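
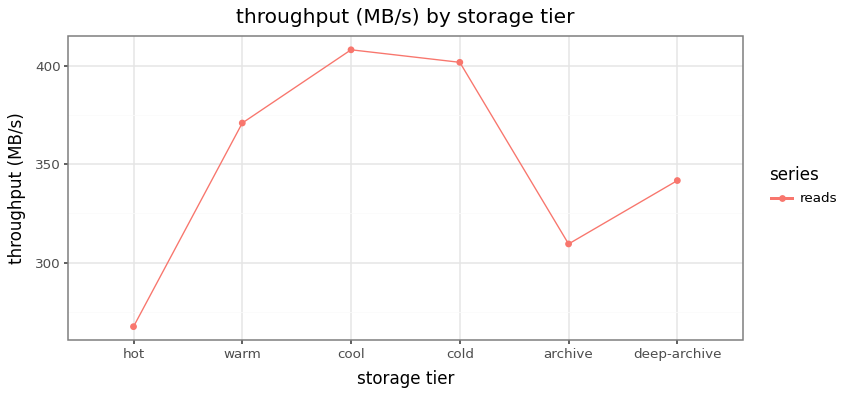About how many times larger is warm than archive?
≈ 1.27×

warm ≈ 380, archive ≈ 300; 380/300 ≈ 1.27.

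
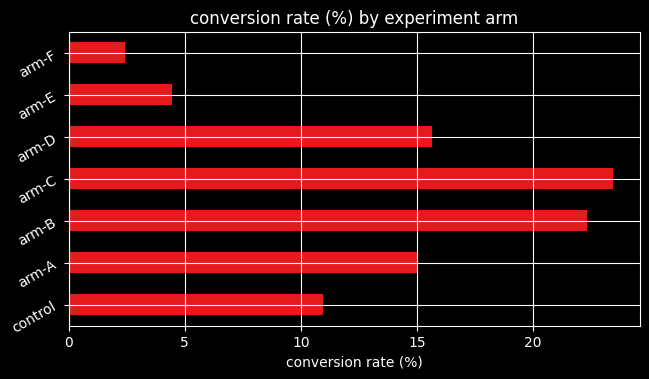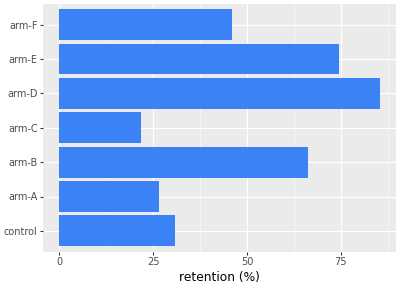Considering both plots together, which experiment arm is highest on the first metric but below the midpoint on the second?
arm-C

Chart 2 median retention (%) ≈ 50; below-median experiment arms: control, arm-A, arm-C. Among those, arm-C has the highest conversion rate (%) (≈ 25).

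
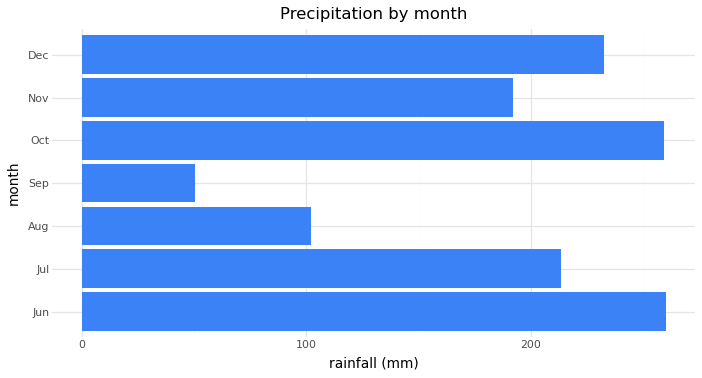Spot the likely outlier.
Sep ≈ 50; the rest sit between ≈ 100 and ≈ 250.

Sep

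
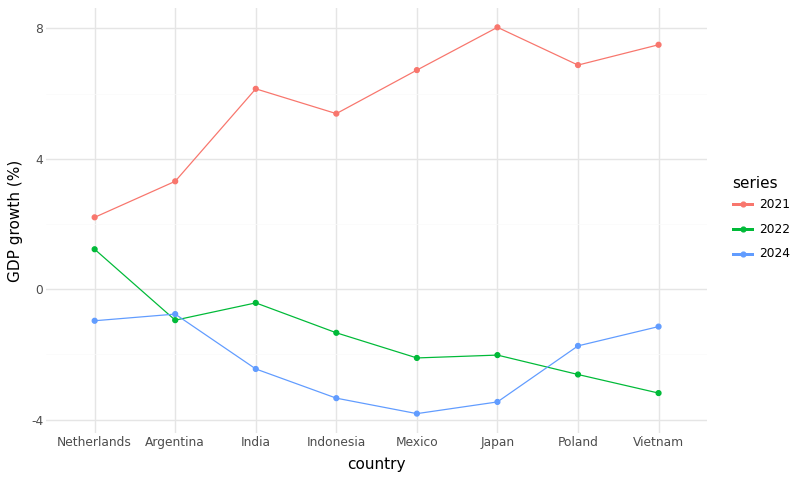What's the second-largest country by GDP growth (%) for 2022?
Top 3 for 2022: Netherlands ≈ 1, India ≈ 0, Argentina ≈ -1.

India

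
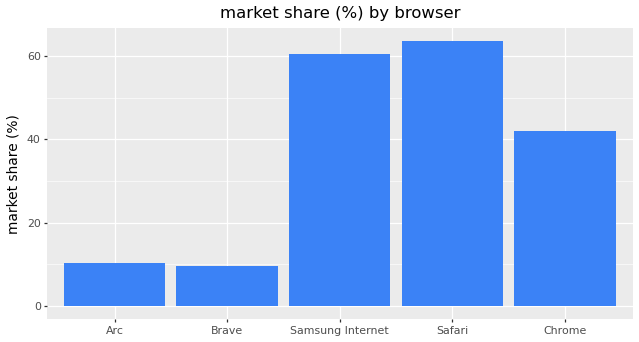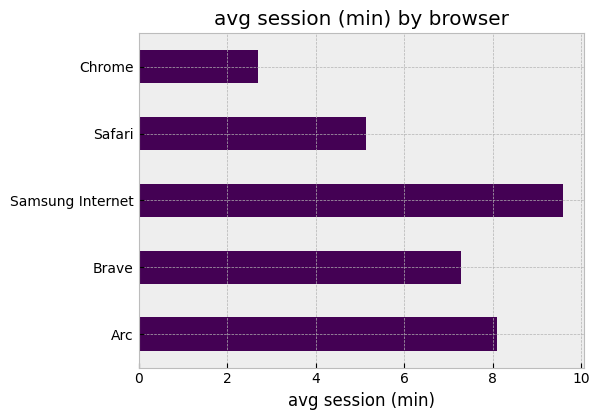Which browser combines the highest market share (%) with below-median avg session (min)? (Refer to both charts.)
Safari

Chart 2 median avg session (min) ≈ 7; below-median browsers: Safari, Chrome. Among those, Safari has the highest market share (%) (≈ 60).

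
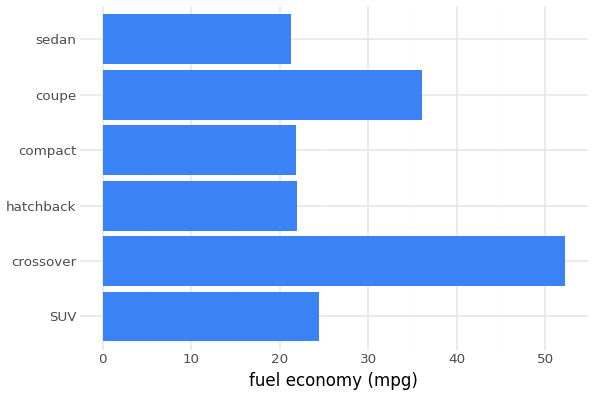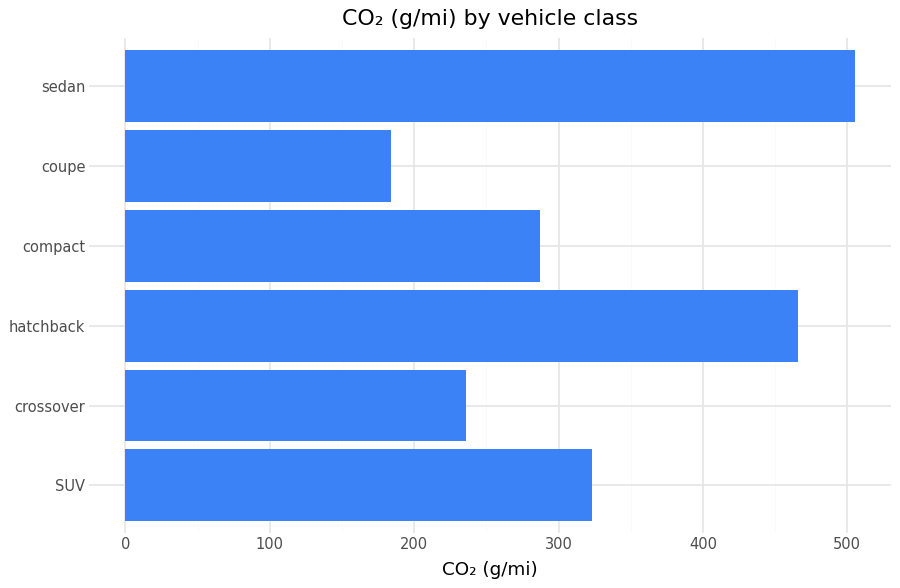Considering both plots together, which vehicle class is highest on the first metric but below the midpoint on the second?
crossover

Chart 2 median CO₂ (g/mi) ≈ 300; below-median vehicle classes: crossover, compact, coupe. Among those, crossover has the highest fuel economy (mpg) (≈ 50).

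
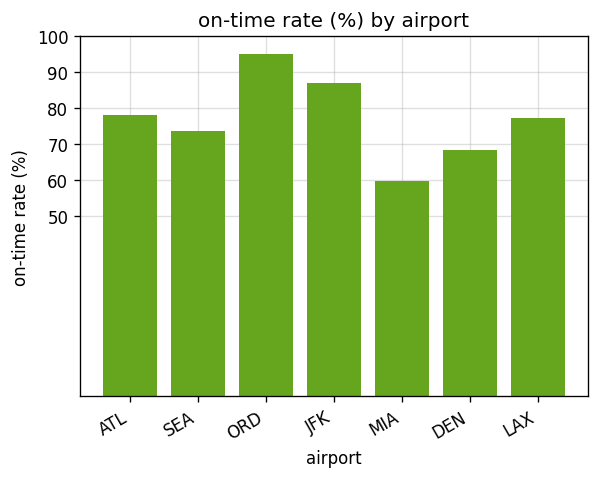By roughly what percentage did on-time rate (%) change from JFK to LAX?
JFK ≈ 90, LAX ≈ 80; (80 − 90) / 90 ≈ -11.1%.

≈ -11.1%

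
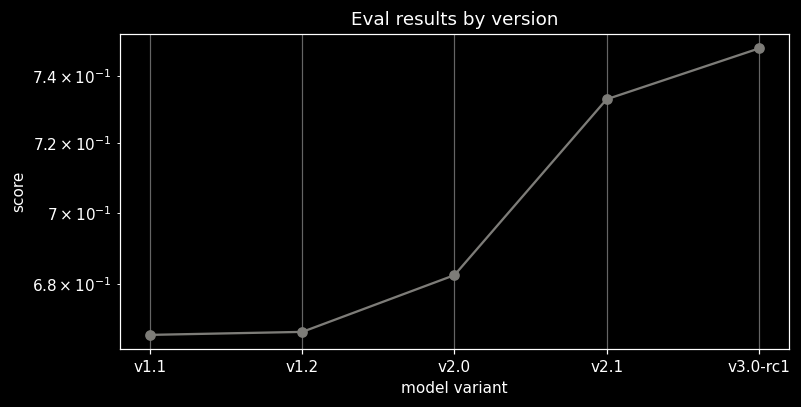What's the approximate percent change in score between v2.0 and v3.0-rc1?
≈ +10.3%

v2.0 ≈ 0.68, v3.0-rc1 ≈ 0.75; (0.75 − 0.68) / 0.68 ≈ +10.3%.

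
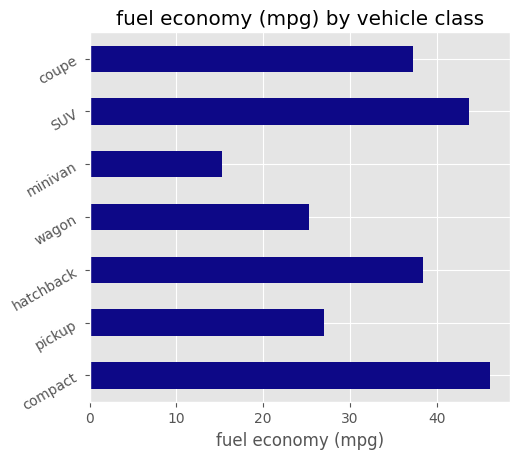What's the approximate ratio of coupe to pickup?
≈ 1.4×

coupe ≈ 35, pickup ≈ 25; 35/25 ≈ 1.4.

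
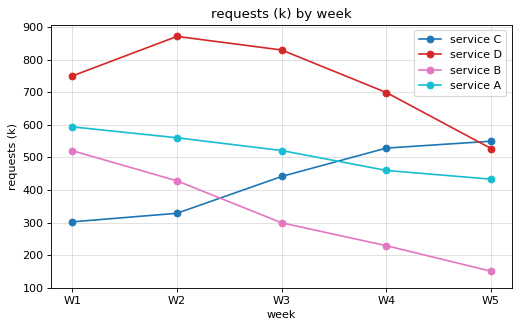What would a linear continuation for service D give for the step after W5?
≈ 350

Last three: 800, 700, 500 → slope ≈ -150/step → next ≈ 350.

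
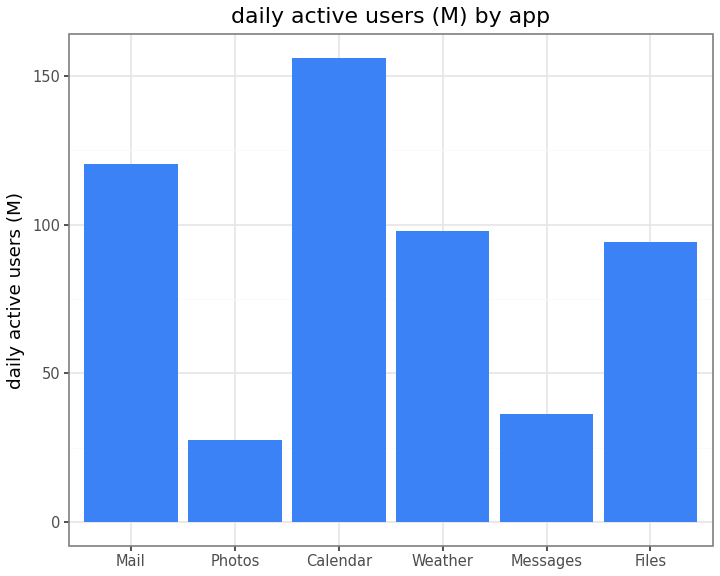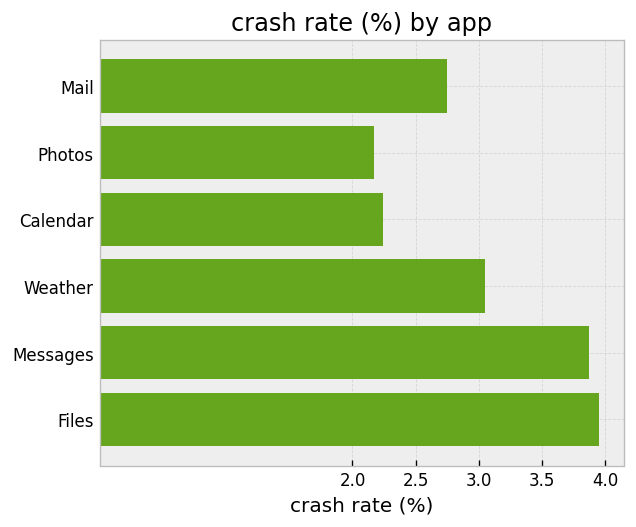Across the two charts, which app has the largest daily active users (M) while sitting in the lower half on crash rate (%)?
Calendar

Chart 2 median crash rate (%) ≈ 3; below-median apps: Mail, Photos, Calendar. Among those, Calendar has the highest daily active users (M) (≈ 160).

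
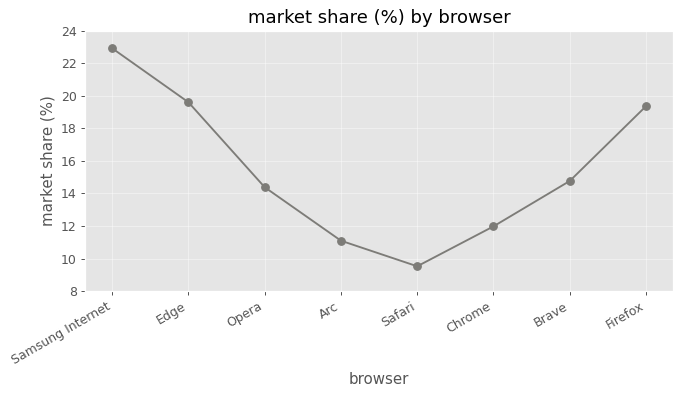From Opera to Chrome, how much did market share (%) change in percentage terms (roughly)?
Opera ≈ 14, Chrome ≈ 12; (12 − 14) / 14 ≈ -14.3%.

≈ -14.3%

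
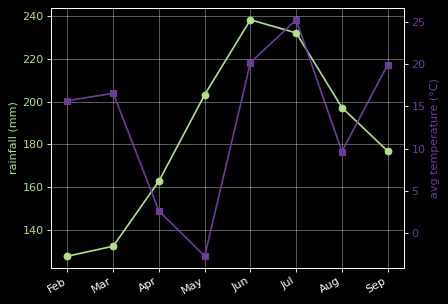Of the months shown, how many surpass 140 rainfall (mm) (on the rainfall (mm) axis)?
Above 140: Apr, May, Jun, Jul, Aug, Sep.

6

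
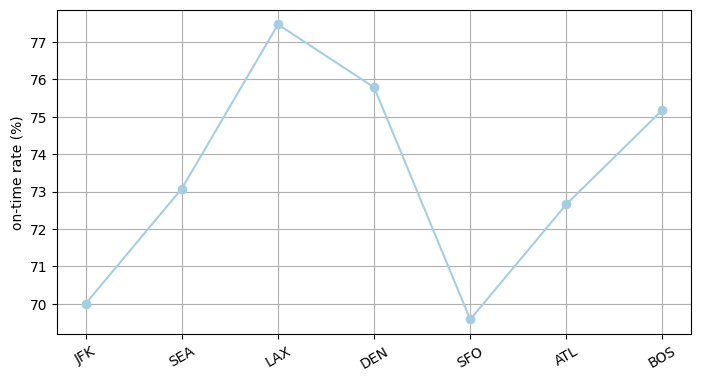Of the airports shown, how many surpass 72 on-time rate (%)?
Above 72: SEA, LAX, DEN, ATL, BOS.

5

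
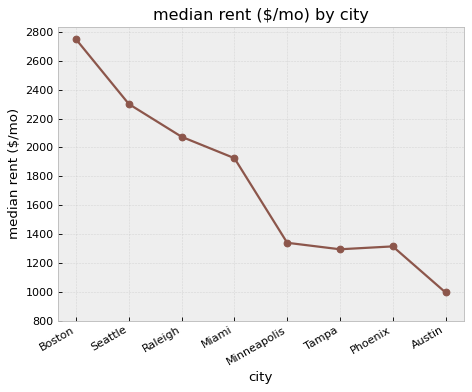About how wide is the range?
Max Boston ≈ 2800, min Austin ≈ 1000; range ≈ 1800.

≈ 1800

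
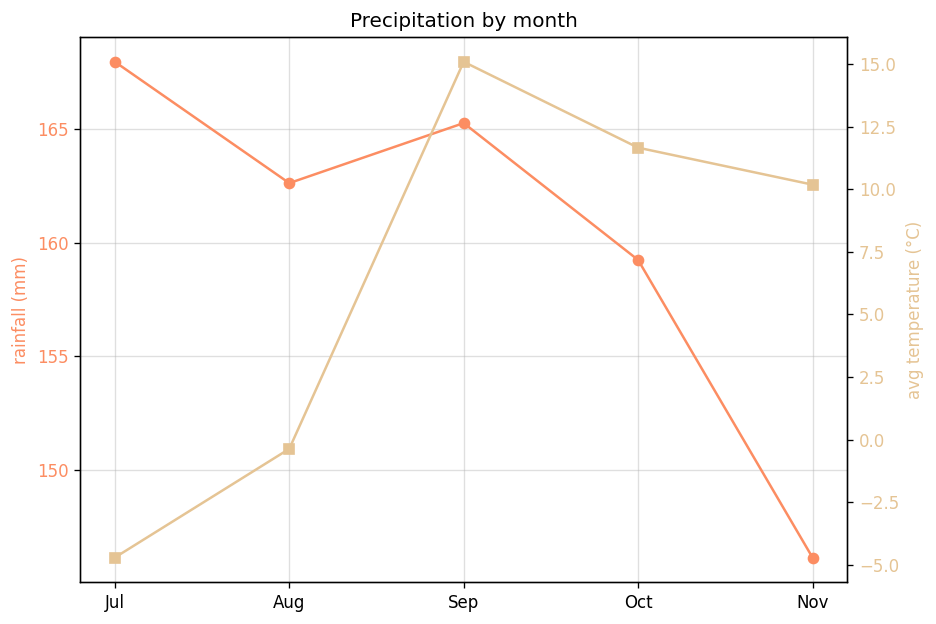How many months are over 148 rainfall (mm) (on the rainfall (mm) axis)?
Above 148: Jul, Aug, Sep, Oct.

4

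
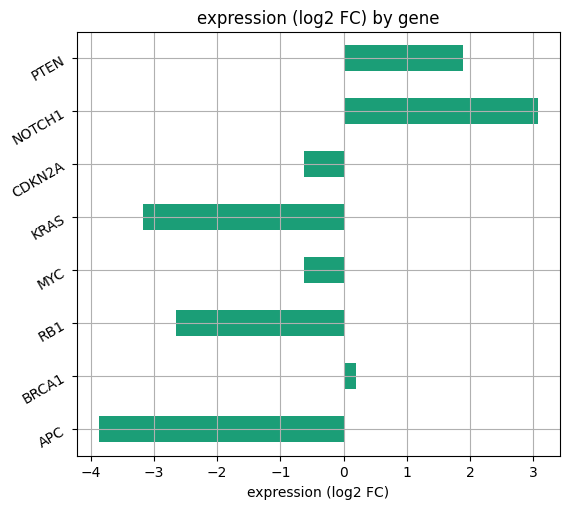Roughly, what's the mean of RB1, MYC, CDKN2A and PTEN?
≈ -1

(-3 + -1 + -1 + 2) / 4 ≈ -1.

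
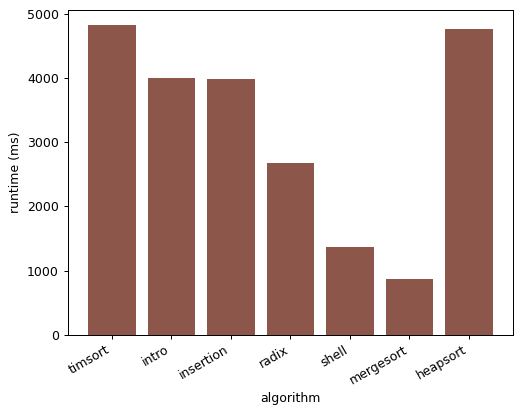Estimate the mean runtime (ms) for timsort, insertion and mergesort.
≈ 3333

(5000 + 4000 + 1000) / 3 ≈ 3333.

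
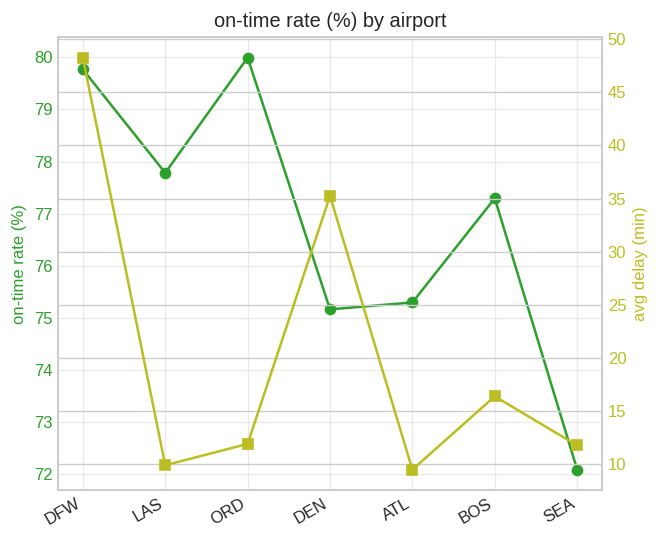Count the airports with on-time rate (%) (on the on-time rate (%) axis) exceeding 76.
Above 76: DFW, LAS, ORD, BOS.

4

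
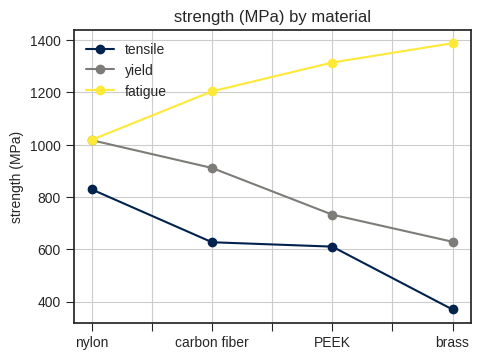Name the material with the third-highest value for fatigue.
carbon fiber

Top 4 for fatigue: brass ≈ 1400, PEEK ≈ 1300, carbon fiber ≈ 1200, nylon ≈ 1000.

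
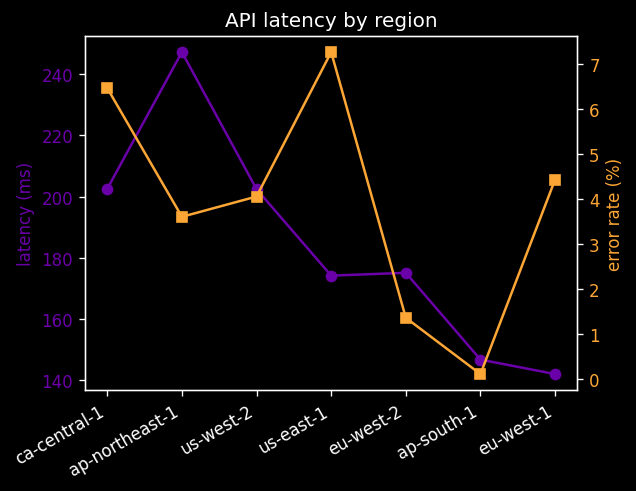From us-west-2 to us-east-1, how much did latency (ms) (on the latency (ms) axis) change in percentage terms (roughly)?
us-west-2 ≈ 200, us-east-1 ≈ 170; (170 − 200) / 200 ≈ -15%.

≈ -15%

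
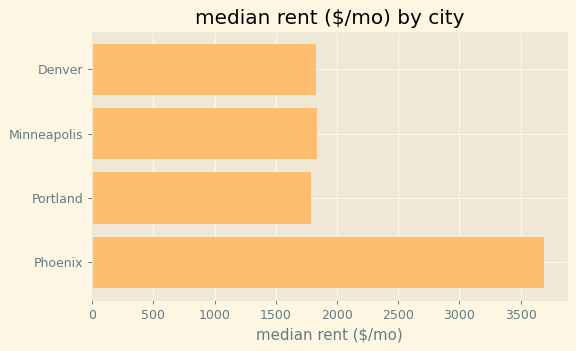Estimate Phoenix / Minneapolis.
≈ 1.75×

Phoenix ≈ 3500, Minneapolis ≈ 2000; 3500/2000 ≈ 1.75.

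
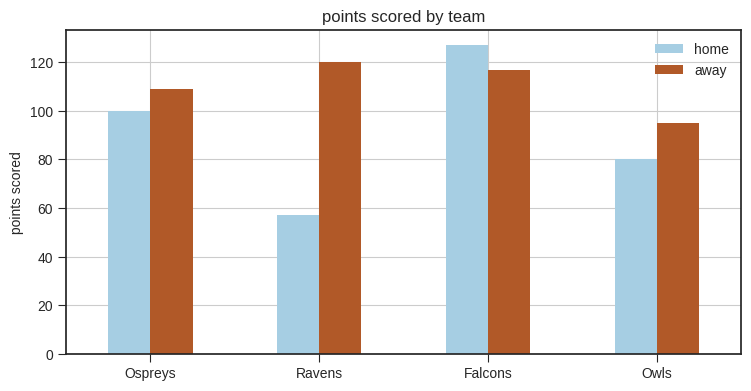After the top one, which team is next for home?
Top 3 for home: Falcons ≈ 120, Ospreys ≈ 100, Owls ≈ 80.

Ospreys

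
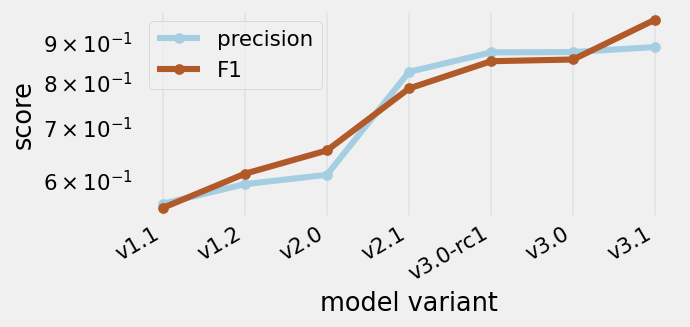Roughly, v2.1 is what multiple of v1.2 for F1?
≈ 1.33×

v2.1 ≈ 0.80, v1.2 ≈ 0.60; 0.80/0.60 ≈ 1.33.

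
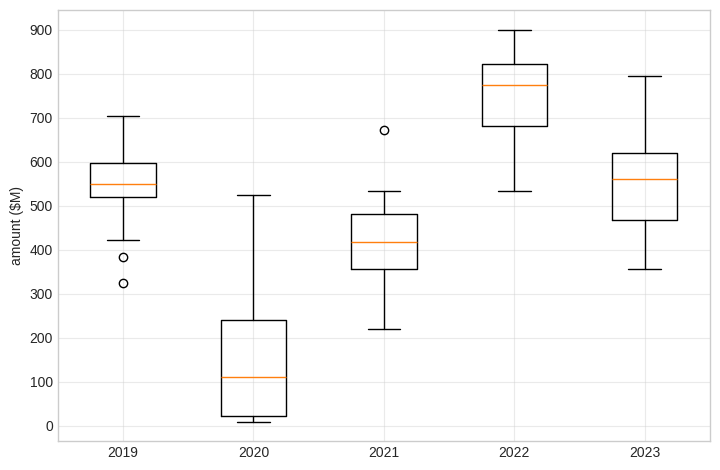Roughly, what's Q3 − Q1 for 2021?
≈ 100

Q3 ≈ 500, Q1 ≈ 400; IQR ≈ 100.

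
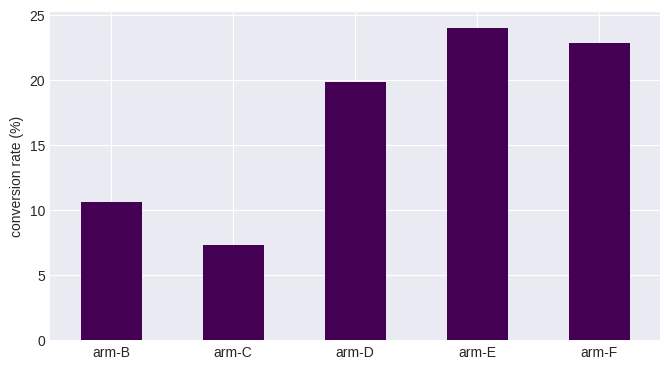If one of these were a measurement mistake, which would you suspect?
arm-C ≈ 8; the rest sit between ≈ 10 and ≈ 24.

arm-C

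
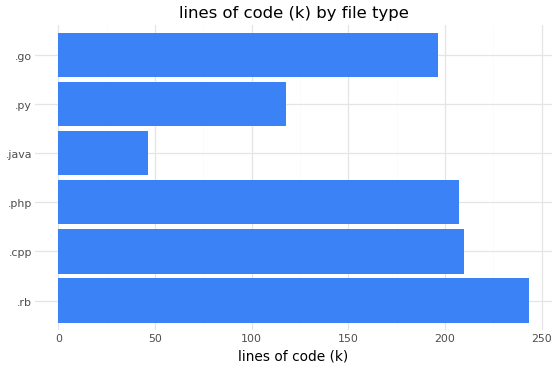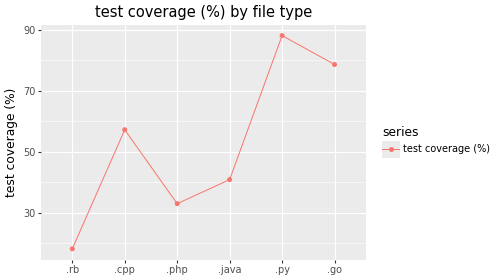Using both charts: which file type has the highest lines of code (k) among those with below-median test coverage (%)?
.rb

Chart 2 median test coverage (%) ≈ 50; below-median file types: .rb, .php, .java. Among those, .rb has the highest lines of code (k) (≈ 250).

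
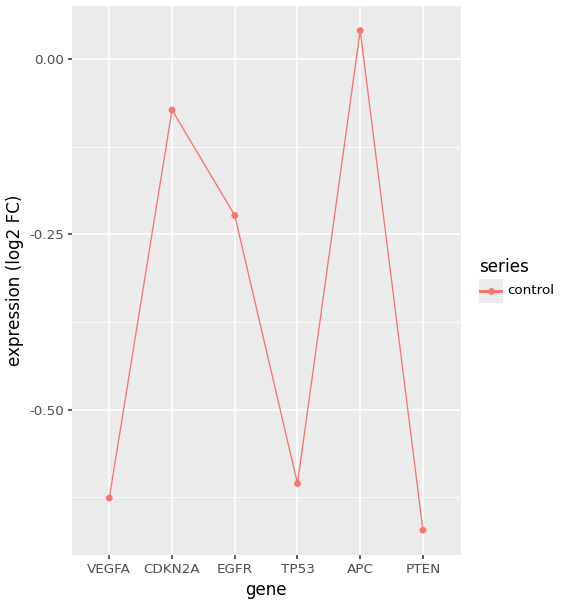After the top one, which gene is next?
CDKN2A

Top 3: APC ≈ 0.0, CDKN2A ≈ -0.1, EGFR ≈ -0.2.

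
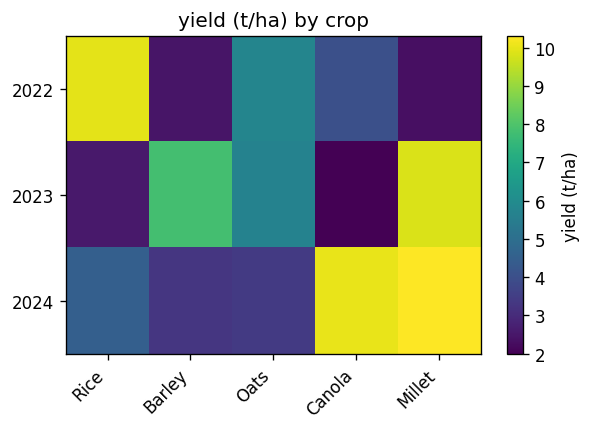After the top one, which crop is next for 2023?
Top 3 for 2023: Millet ≈ 10, Barley ≈ 8, Oats ≈ 6.

Barley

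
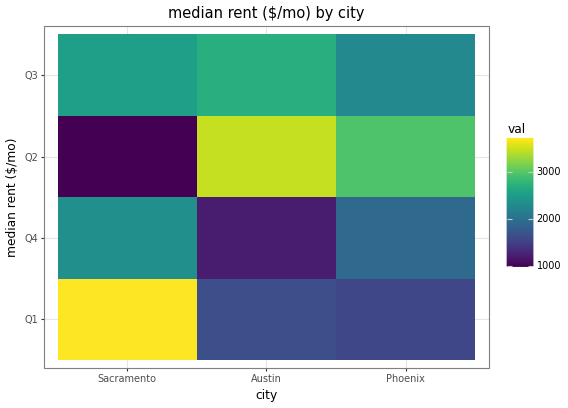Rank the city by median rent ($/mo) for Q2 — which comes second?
Top 3 for Q2: Austin ≈ 3500, Phoenix ≈ 3000, Sacramento ≈ 1000.

Phoenix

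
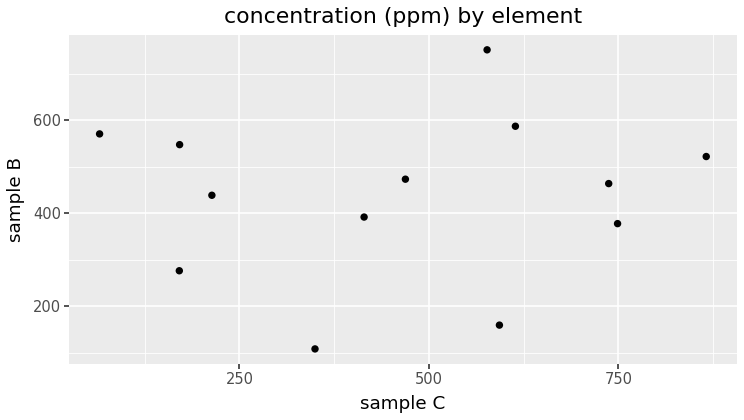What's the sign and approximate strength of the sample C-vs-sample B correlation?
Points are roughly uncorrelated; weak (|r| ≈ 0.1).

no clear correlation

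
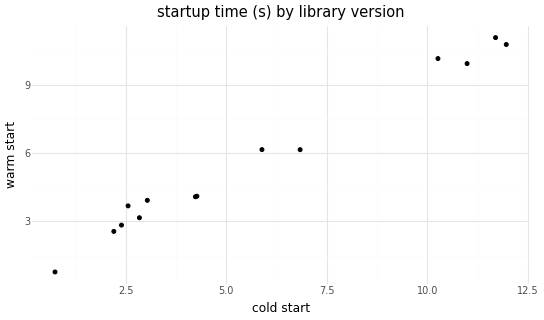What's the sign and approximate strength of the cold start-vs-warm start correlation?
positive, strong

Points are positively correlated; strong (|r| ≈ 1.0).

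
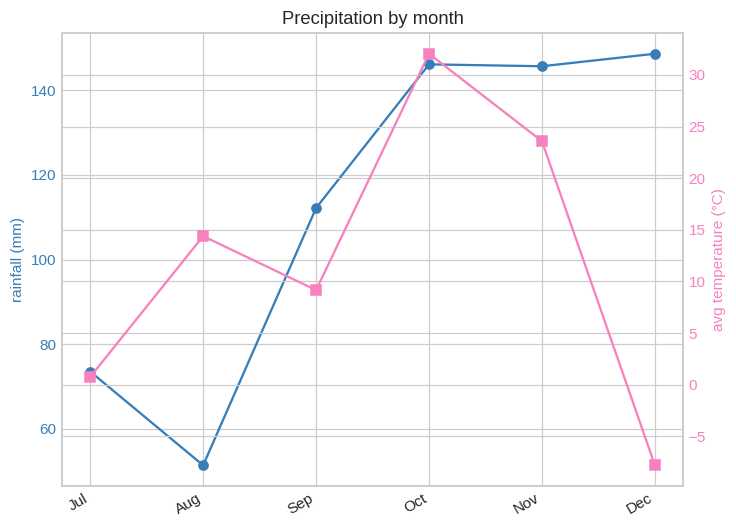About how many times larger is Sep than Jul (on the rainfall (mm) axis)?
Sep ≈ 110, Jul ≈ 70; 110/70 ≈ 1.57.

≈ 1.57×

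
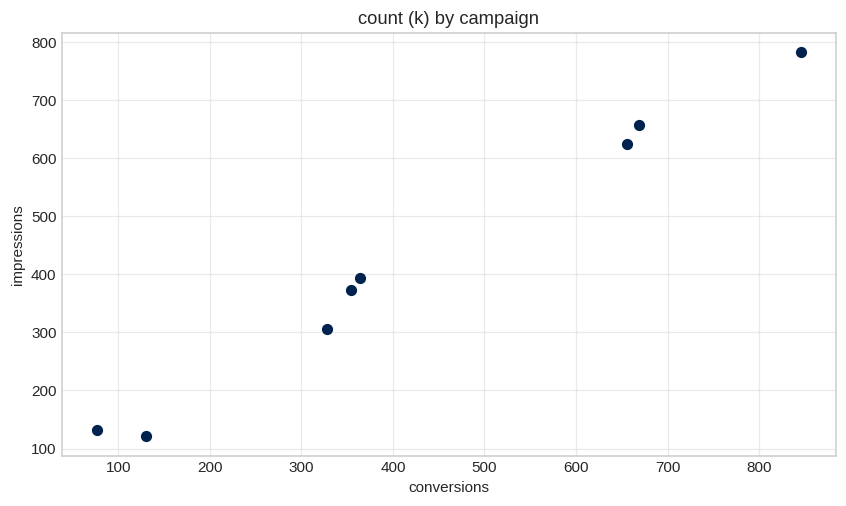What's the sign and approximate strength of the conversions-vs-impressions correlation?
positive, strong

Points are positively correlated; strong (|r| ≈ 1.0).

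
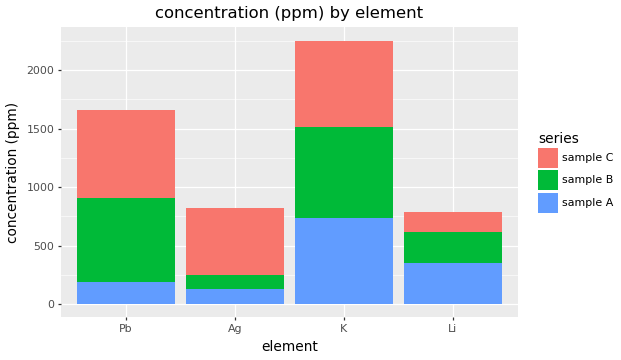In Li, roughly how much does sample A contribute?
sample A top ≈ 400, bottom ≈ 0; segment ≈ 400.

≈ 400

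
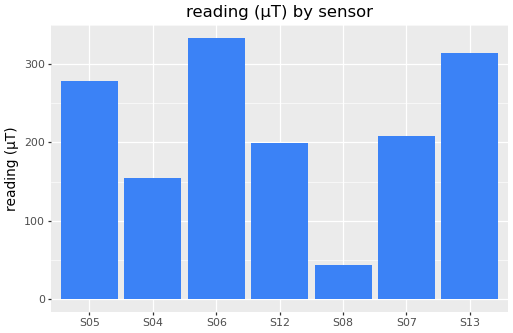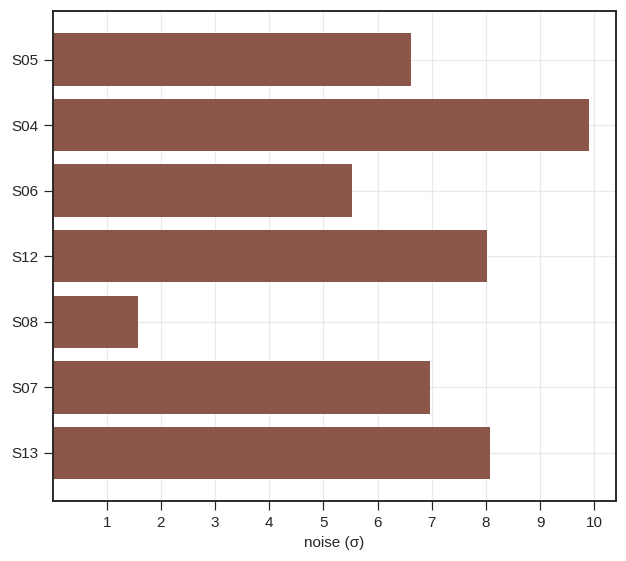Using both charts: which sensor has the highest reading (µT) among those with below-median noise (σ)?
S06

Chart 2 median noise (σ) ≈ 7; below-median sensors: S05, S06, S08. Among those, S06 has the highest reading (µT) (≈ 350).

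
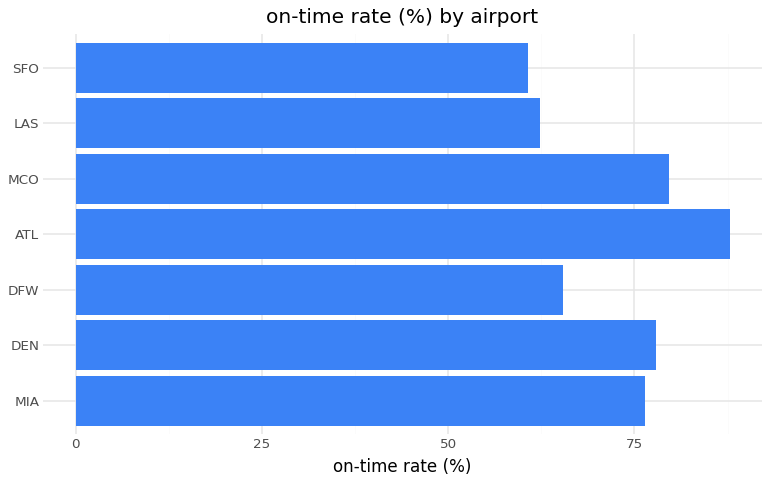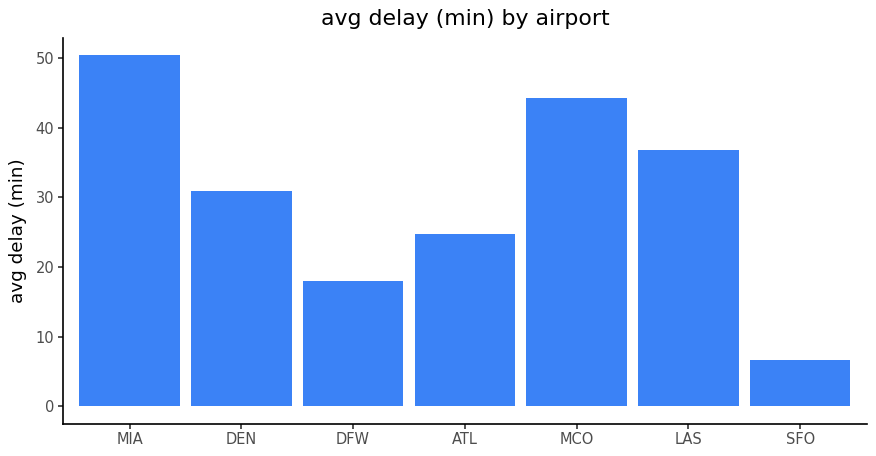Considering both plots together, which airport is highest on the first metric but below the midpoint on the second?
Chart 2 median avg delay (min) ≈ 30; below-median airports: DFW, ATL, SFO. Among those, ATL has the highest on-time rate (%) (≈ 90).

ATL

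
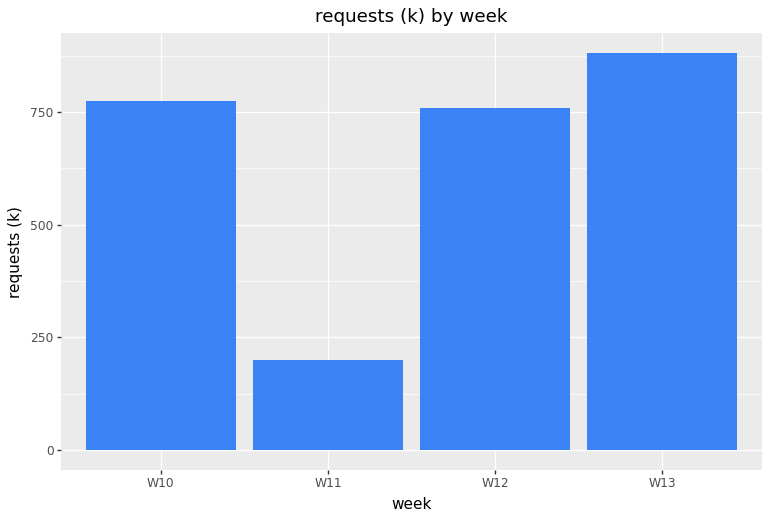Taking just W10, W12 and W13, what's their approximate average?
(800 + 800 + 900) / 3 ≈ 833.

≈ 833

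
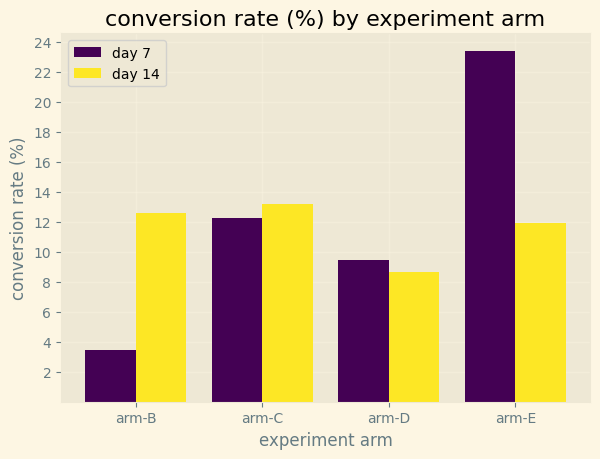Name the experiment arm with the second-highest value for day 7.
arm-C

Top 3 for day 7: arm-E ≈ 24, arm-C ≈ 12, arm-D ≈ 10.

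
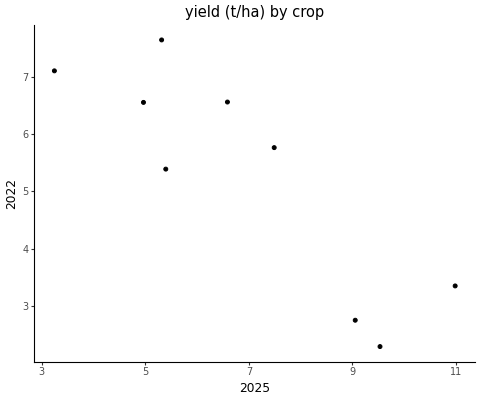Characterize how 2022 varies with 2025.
negative, strong

Points are negatively correlated; strong (|r| ≈ 0.9).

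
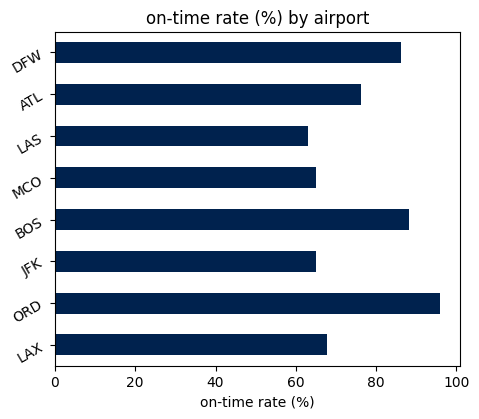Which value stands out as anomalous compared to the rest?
ORD

ORD ≈ 100; the rest sit between ≈ 60 and ≈ 90.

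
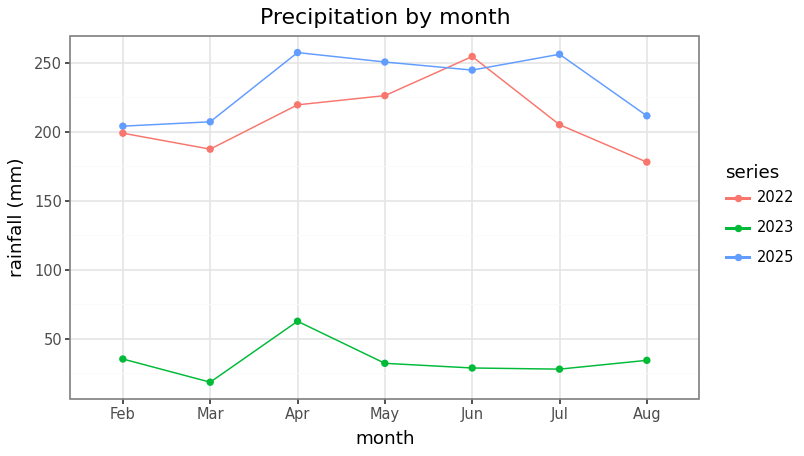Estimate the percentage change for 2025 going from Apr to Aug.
≈ -15.4%

Apr ≈ 260, Aug ≈ 220; (220 − 260) / 260 ≈ -15.4%.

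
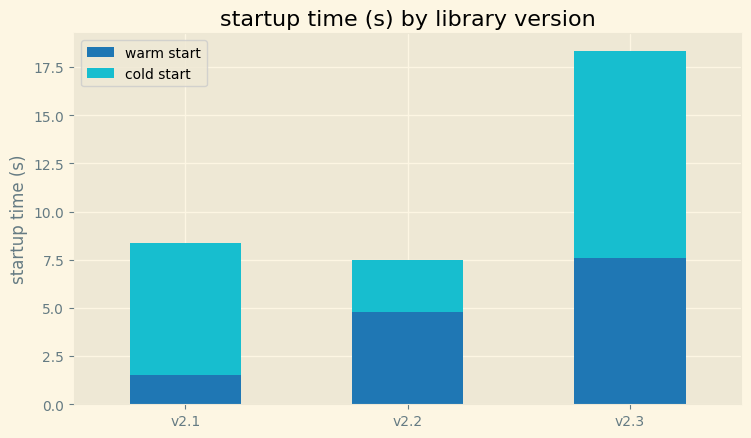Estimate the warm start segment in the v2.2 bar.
≈ 4

warm start top ≈ 4, bottom ≈ 0; segment ≈ 4.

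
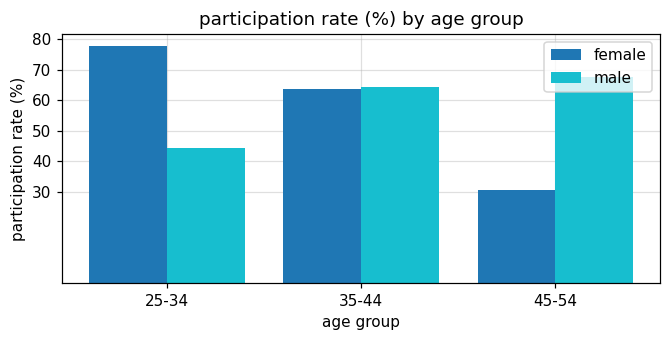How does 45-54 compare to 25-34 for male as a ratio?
≈ 1.75×

45-54 ≈ 70, 25-34 ≈ 40; 70/40 ≈ 1.75.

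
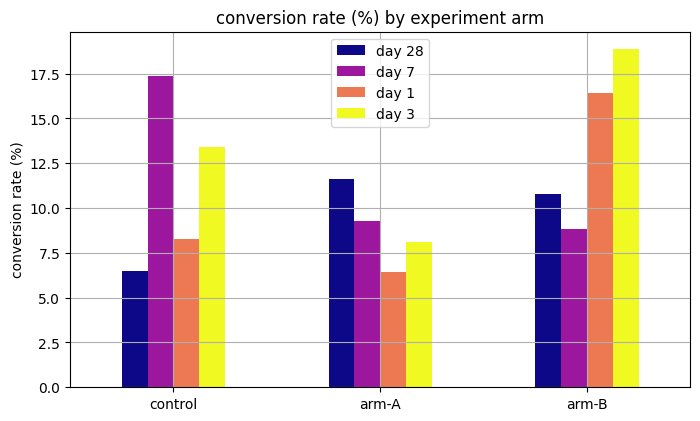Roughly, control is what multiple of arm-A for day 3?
control ≈ 14, arm-A ≈ 8; 14/8 ≈ 1.75.

≈ 1.75×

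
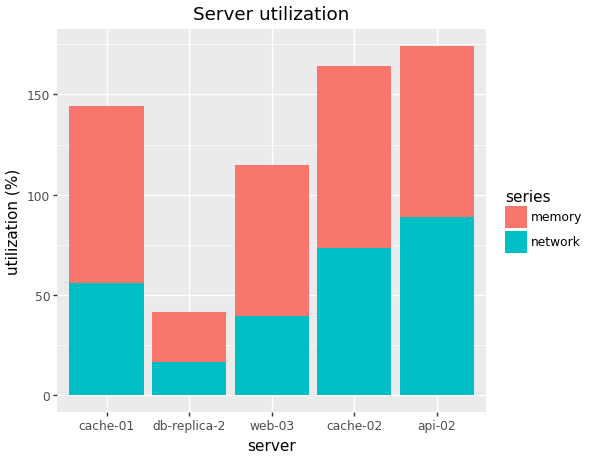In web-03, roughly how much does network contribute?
≈ 40

network top ≈ 40, bottom ≈ 0; segment ≈ 40.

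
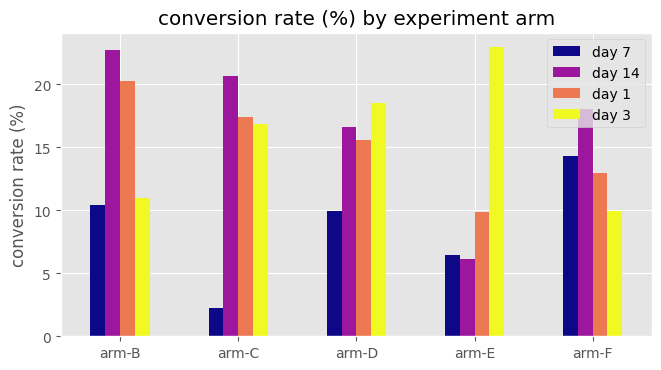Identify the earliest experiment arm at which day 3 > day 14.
arm-D

arm-C: day 3 ≈ 16 vs day 14 ≈ 20 (not yet); arm-D: day 3 ≈ 18 vs day 14 ≈ 16 (first crossover).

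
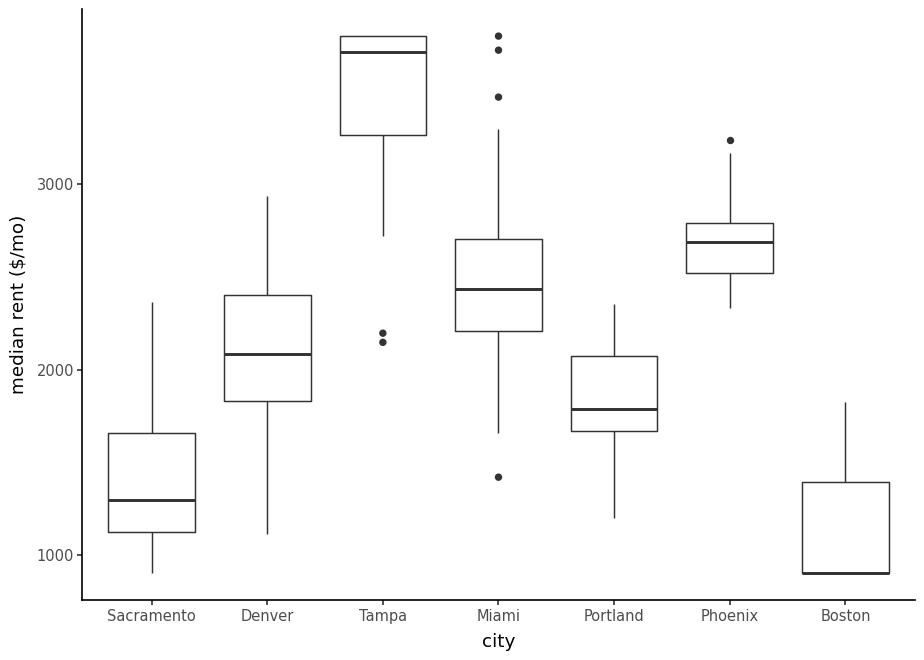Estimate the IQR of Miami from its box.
Q3 ≈ 2500, Q1 ≈ 2000; IQR ≈ 500.

≈ 500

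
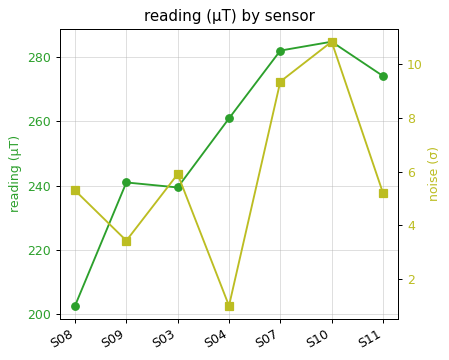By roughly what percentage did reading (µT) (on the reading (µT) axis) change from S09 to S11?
≈ +12.5%

S09 ≈ 240, S11 ≈ 270; (270 − 240) / 240 ≈ +12.5%.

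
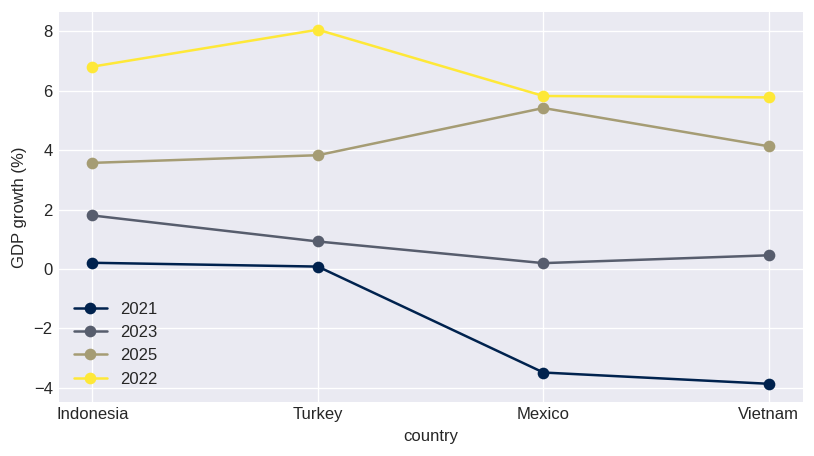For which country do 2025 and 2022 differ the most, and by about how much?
Turkey, ≈ 4 %

Turkey: 2025 ≈ 4, 2022 ≈ 8 → gap ≈ 4. Next-largest (Indonesia) is only ≈ 3.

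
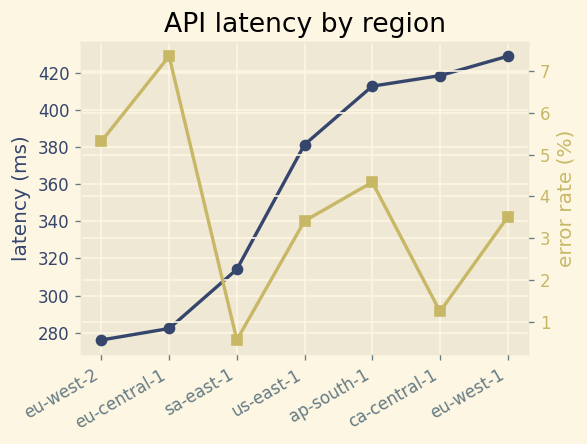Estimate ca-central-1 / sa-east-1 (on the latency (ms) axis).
≈ 1.31×

ca-central-1 ≈ 420, sa-east-1 ≈ 320; 420/320 ≈ 1.31.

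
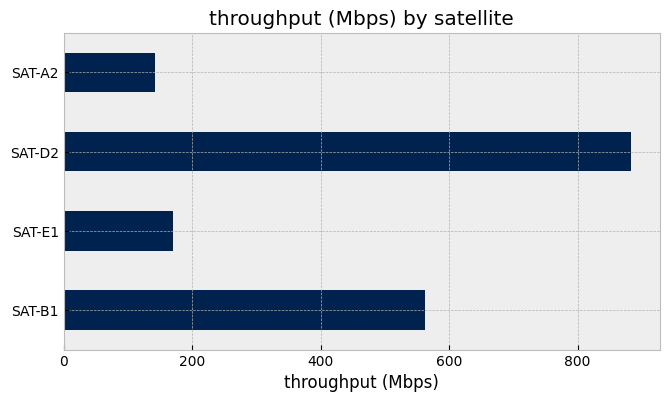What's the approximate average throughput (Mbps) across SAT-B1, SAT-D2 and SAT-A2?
≈ 533

(600 + 900 + 100) / 3 ≈ 533.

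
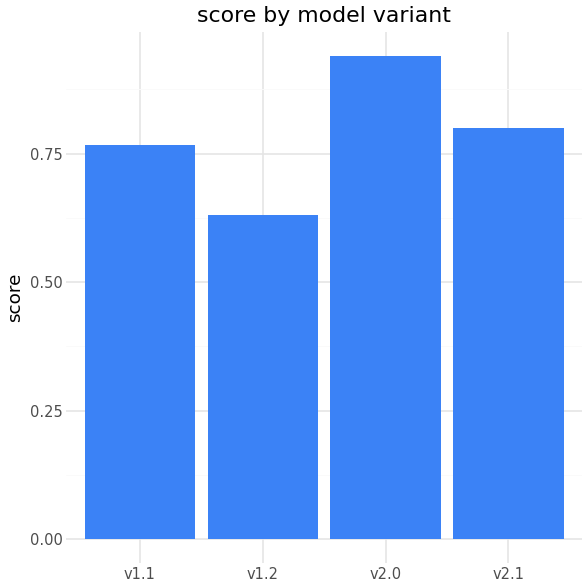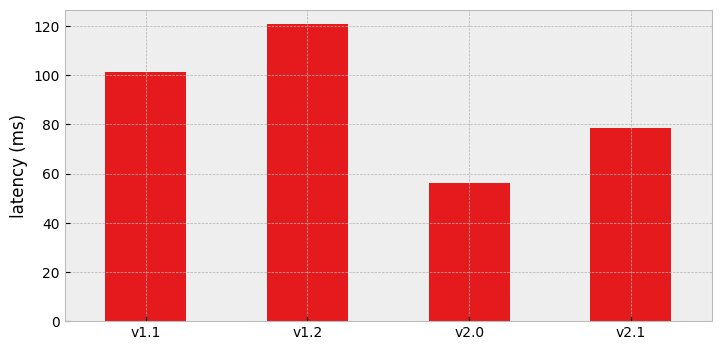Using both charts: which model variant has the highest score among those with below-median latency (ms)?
v2.0

Chart 2 median latency (ms) ≈ 80; below-median model variants: v2.0, v2.1. Among those, v2.0 has the highest score (≈ 0.9).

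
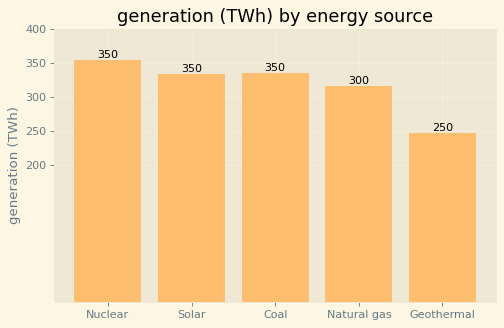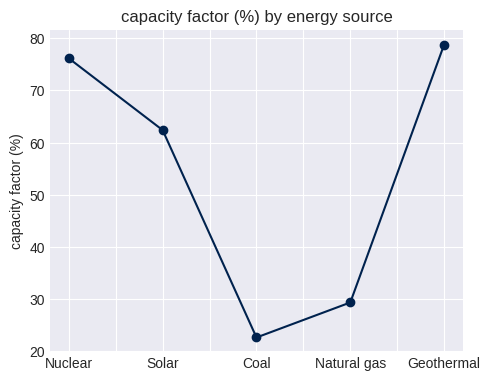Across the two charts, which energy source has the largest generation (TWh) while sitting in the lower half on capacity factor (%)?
Chart 2 median capacity factor (%) ≈ 60; below-median energy sources: Coal, Natural gas. Among those, Coal has the highest generation (TWh) (≈ 350).

Coal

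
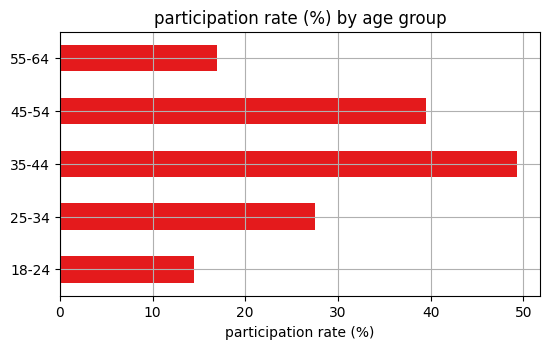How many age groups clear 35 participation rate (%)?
Above 35: 35-44, 45-54.

2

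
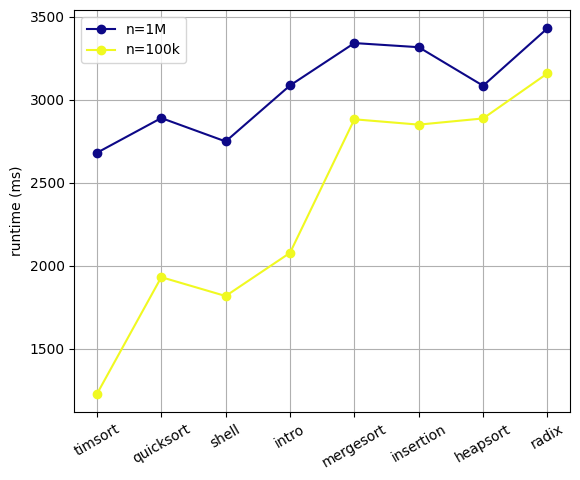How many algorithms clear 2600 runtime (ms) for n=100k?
Above 2600: mergesort, insertion, heapsort, radix.

4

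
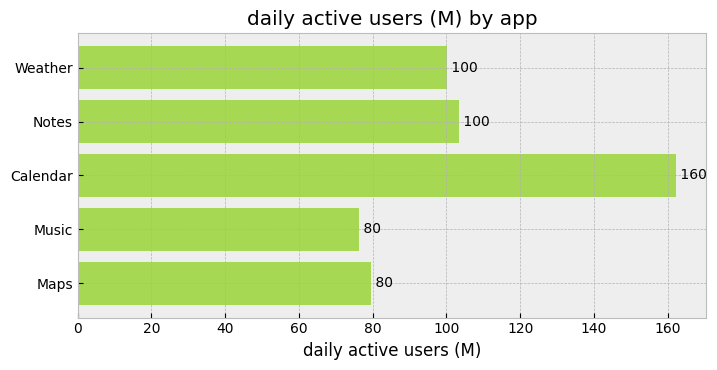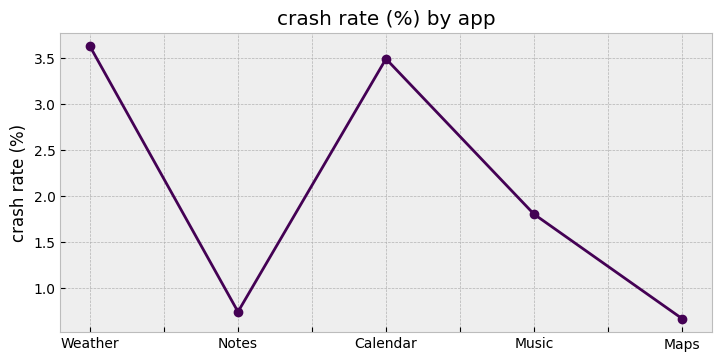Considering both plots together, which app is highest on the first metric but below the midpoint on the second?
Notes

Chart 2 median crash rate (%) ≈ 2; below-median apps: Notes, Maps. Among those, Notes has the highest daily active users (M) (≈ 100).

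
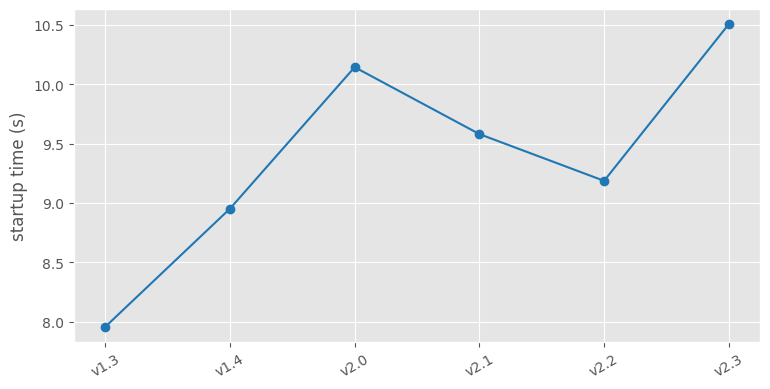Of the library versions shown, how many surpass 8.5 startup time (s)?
Above 8.5: v1.4, v2.0, v2.1, v2.2, v2.3.

5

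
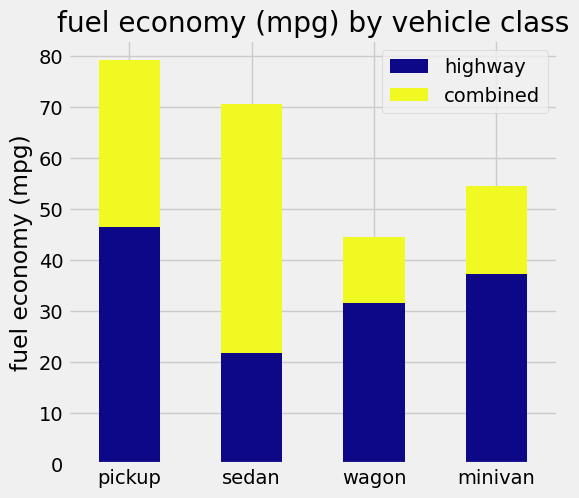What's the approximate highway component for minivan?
highway top ≈ 40, bottom ≈ 0; segment ≈ 40.

≈ 40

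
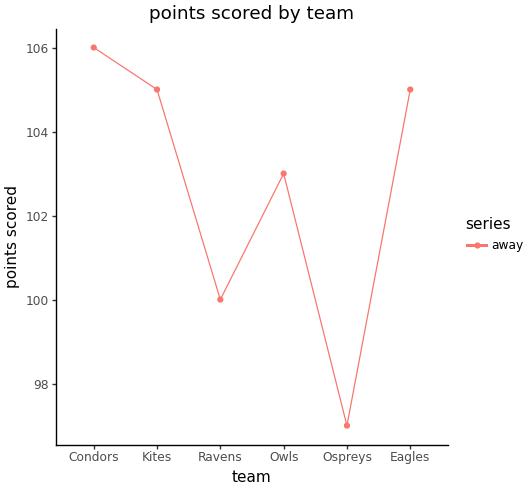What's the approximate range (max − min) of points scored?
Max Condors ≈ 106, min Ospreys ≈ 97; range ≈ 9.

≈ 9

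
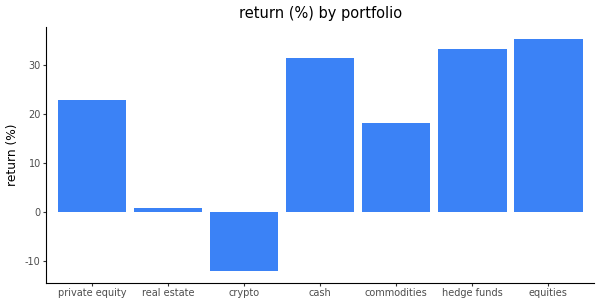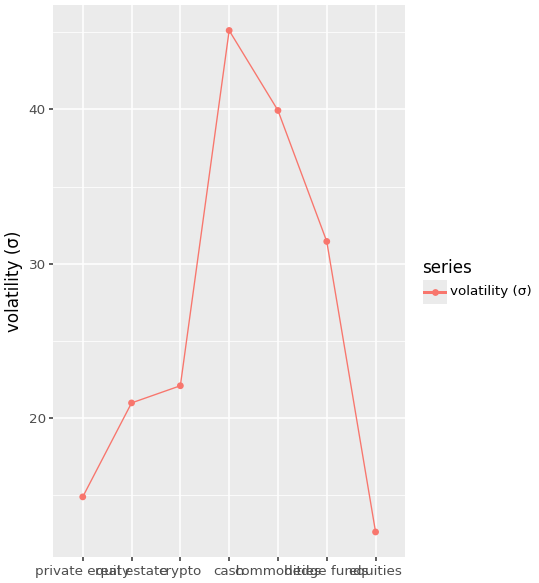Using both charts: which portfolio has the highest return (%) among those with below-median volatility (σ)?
equities

Chart 2 median volatility (σ) ≈ 20; below-median portfolios: private equity, real estate, equities. Among those, equities has the highest return (%) (≈ 35).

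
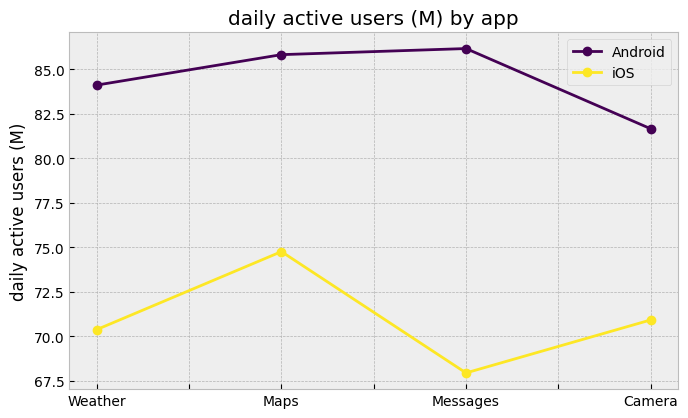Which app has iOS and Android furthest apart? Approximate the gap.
Messages: iOS ≈ 68, Android ≈ 86 → gap ≈ 18. Next-largest (Weather) is only ≈ 14.

Messages, ≈ 18 M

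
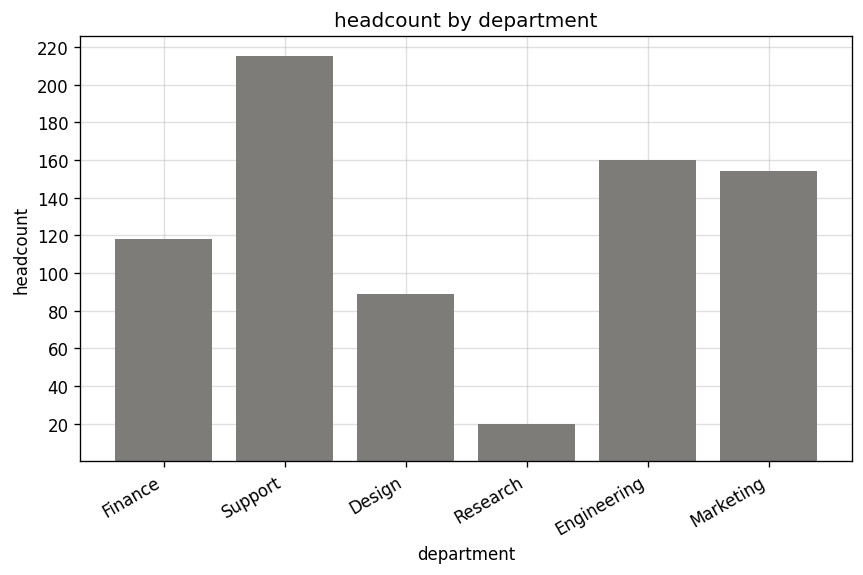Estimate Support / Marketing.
Support ≈ 220, Marketing ≈ 160; 220/160 ≈ 1.38.

≈ 1.38×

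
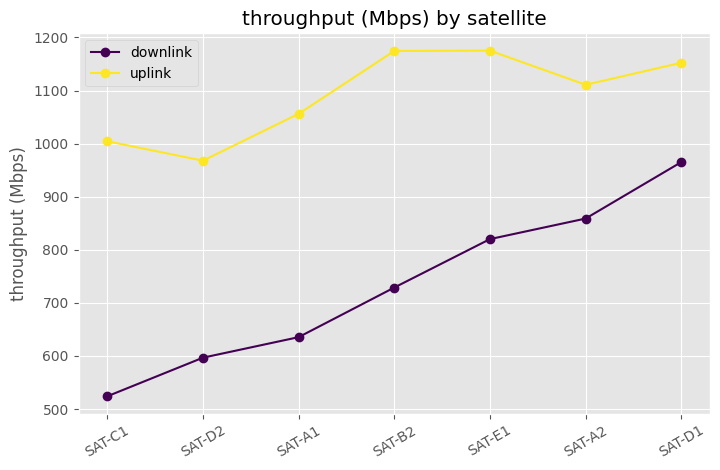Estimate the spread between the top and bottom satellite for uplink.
Max SAT-E1 ≈ 1200, min SAT-D2 ≈ 1000; range ≈ 200.

≈ 200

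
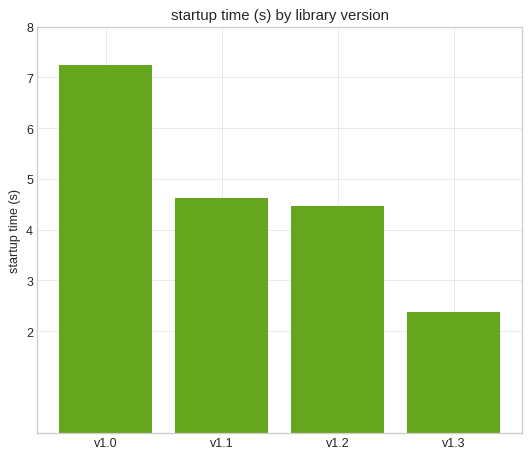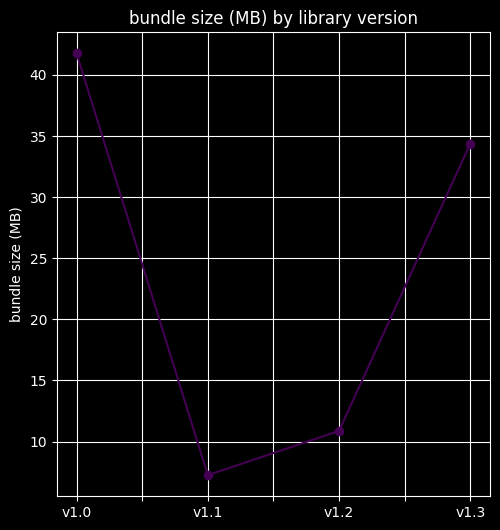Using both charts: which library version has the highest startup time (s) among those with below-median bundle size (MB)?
v1.1

Chart 2 median bundle size (MB) ≈ 25; below-median library versions: v1.1, v1.2. Among those, v1.1 has the highest startup time (s) (≈ 5).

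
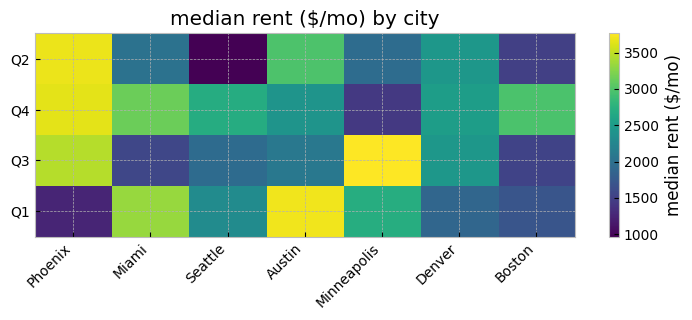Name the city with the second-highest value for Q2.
Top 3 for Q2: Phoenix ≈ 3500, Austin ≈ 3000, Denver ≈ 2500.

Austin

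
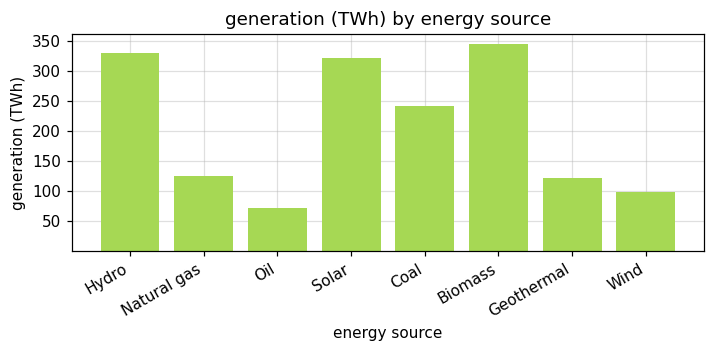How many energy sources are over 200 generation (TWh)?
4

Above 200: Hydro, Solar, Coal, Biomass.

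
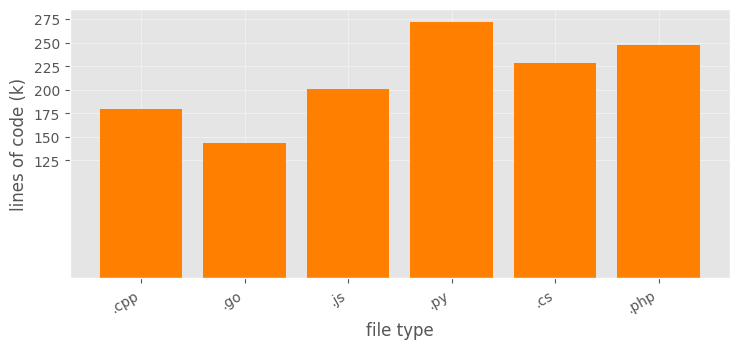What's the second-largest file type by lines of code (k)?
.php

Top 3: .py ≈ 275, .php ≈ 250, .cs ≈ 225.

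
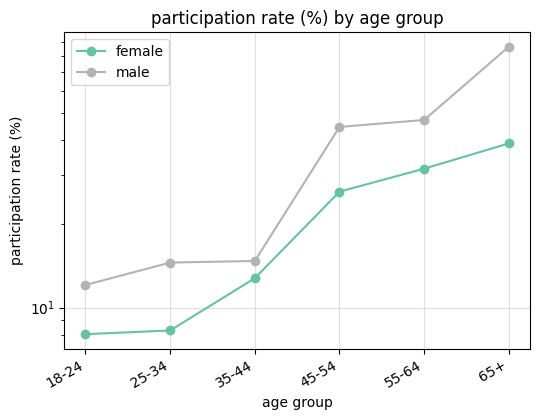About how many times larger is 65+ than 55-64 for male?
≈ 1.8×

65+ ≈ 90, 55-64 ≈ 50; 90/50 ≈ 1.8.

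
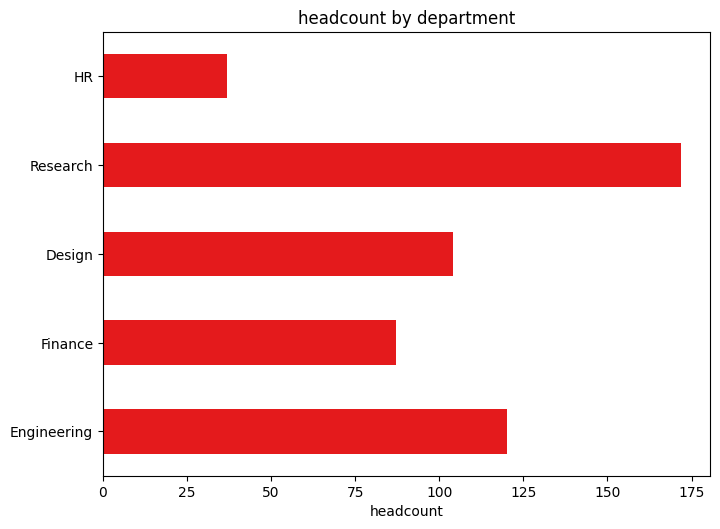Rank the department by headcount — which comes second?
Top 3: Research ≈ 180, Engineering ≈ 120, Design ≈ 100.

Engineering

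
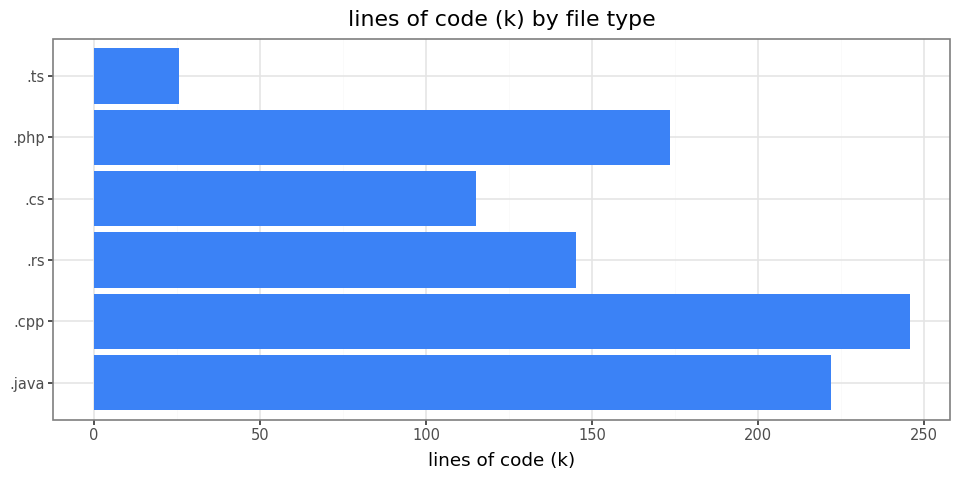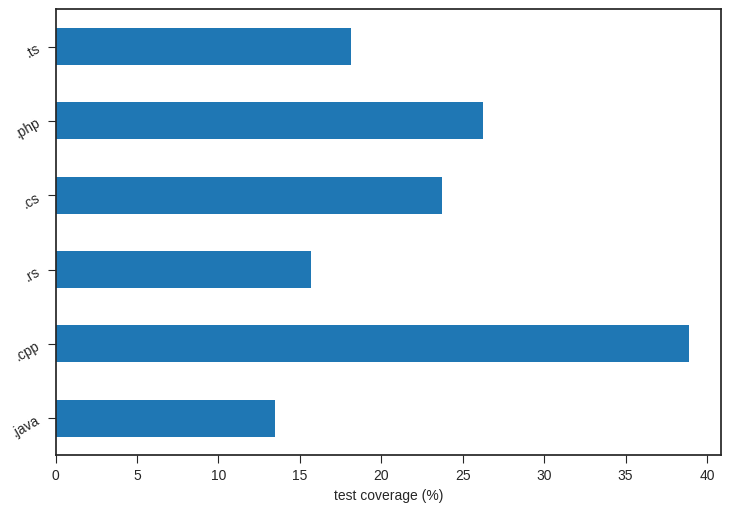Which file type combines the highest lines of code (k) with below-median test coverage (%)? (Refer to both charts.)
Chart 2 median test coverage (%) ≈ 20; below-median file types: .java, .rs, .ts. Among those, .java has the highest lines of code (k) (≈ 225).

.java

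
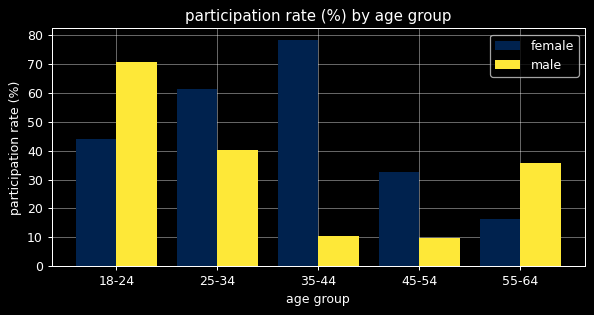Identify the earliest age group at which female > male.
18-24: female ≈ 40 vs male ≈ 70 (not yet); 25-34: female ≈ 60 vs male ≈ 40 (first crossover).

25-34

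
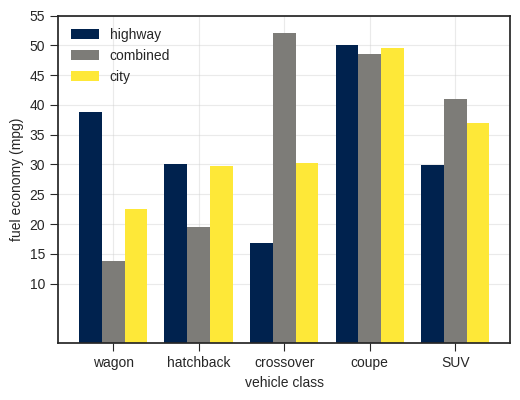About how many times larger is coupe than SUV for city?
coupe ≈ 50, SUV ≈ 35; 50/35 ≈ 1.43.

≈ 1.43×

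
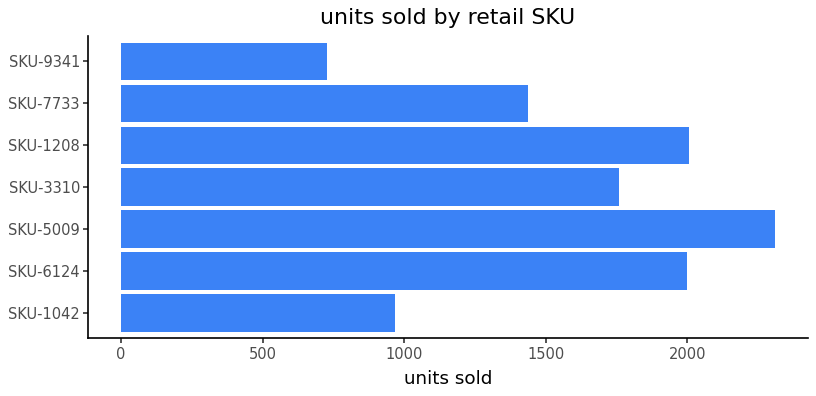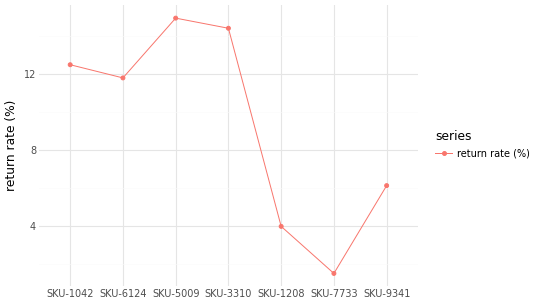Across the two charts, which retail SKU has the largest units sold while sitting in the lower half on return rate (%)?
SKU-1208

Chart 2 median return rate (%) ≈ 12; below-median retail SKUs: SKU-1208, SKU-7733, SKU-9341. Among those, SKU-1208 has the highest units sold (≈ 2000).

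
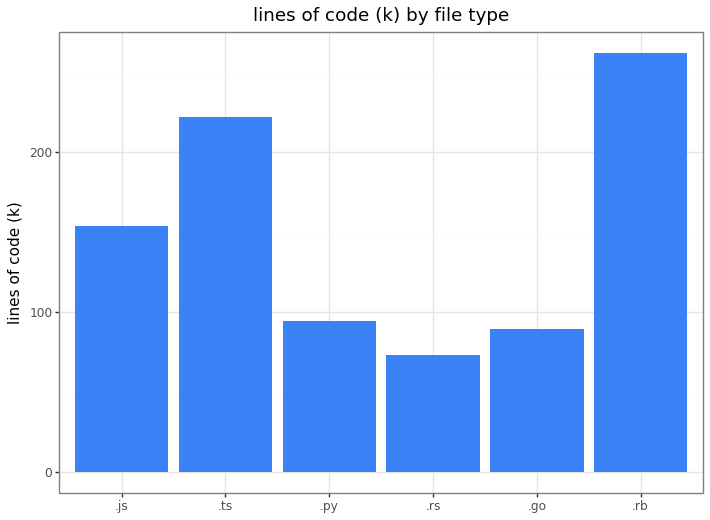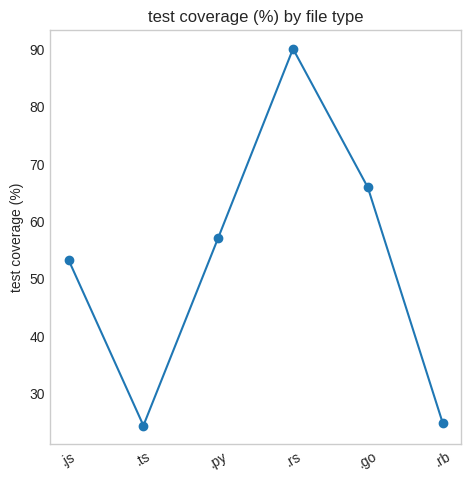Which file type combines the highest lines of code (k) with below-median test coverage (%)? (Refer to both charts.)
Chart 2 median test coverage (%) ≈ 60; below-median file types: .js, .ts, .rb. Among those, .rb has the highest lines of code (k) (≈ 250).

.rb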